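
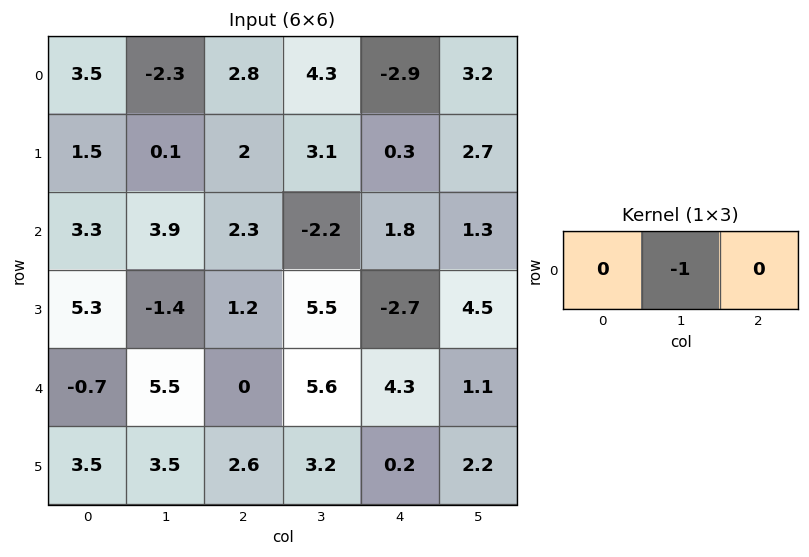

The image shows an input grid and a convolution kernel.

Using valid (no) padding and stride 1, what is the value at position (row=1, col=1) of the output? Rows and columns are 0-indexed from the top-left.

-2

The receptive field on the input at this output position is [0.1 2 3.1]. Elementwise product with the kernel and sum: 2·-1.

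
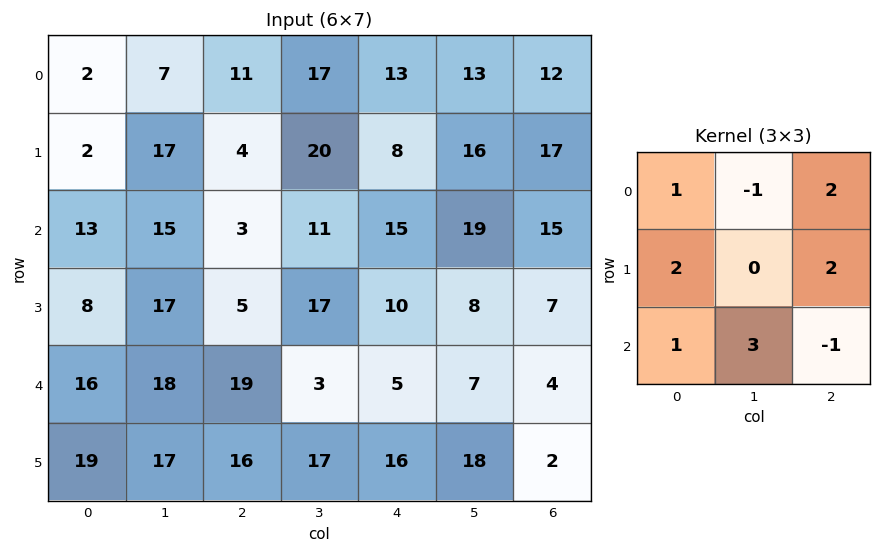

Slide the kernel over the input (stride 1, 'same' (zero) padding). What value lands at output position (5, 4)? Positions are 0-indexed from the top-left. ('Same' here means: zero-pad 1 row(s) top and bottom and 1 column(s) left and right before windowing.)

The receptive field on the zero-padded input at this output position is [3 5 7 / 17 16 18 / 0 0 0]. Elementwise product with the kernel and sum: 3·1 + 5·-1 + 7·2 + 17·2 + 18·2 + 0·1 + 0·3 + 0·-1.

82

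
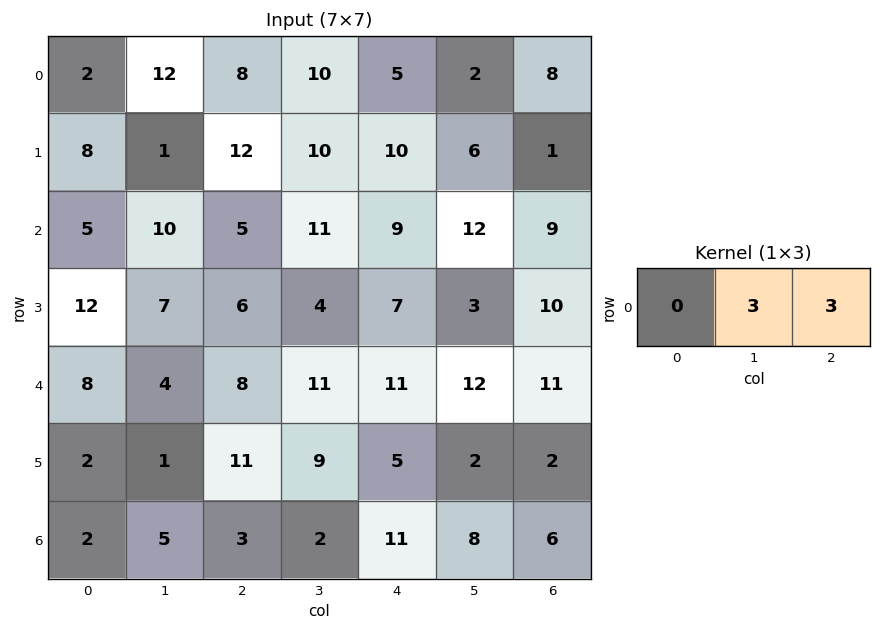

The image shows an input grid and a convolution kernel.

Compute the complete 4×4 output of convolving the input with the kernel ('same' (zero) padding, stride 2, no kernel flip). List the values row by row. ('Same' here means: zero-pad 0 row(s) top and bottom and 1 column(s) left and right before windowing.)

42 54 21 24
45 48 63 27
36 57 69 33
21 15 57 18

Output[0,0]: The receptive field on the zero-padded input at this output position is [0 2 12]. Elementwise product with the kernel and sum: 2·3 + 12·3.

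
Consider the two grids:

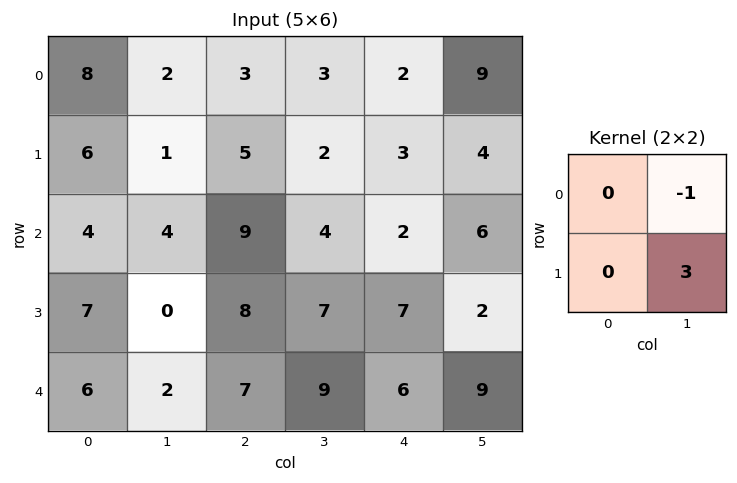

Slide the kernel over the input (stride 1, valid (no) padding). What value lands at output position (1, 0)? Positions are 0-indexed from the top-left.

11

The receptive field on the input at this output position is [6 1 / 4 4]. Elementwise product with the kernel and sum: 1·-1 + 4·3.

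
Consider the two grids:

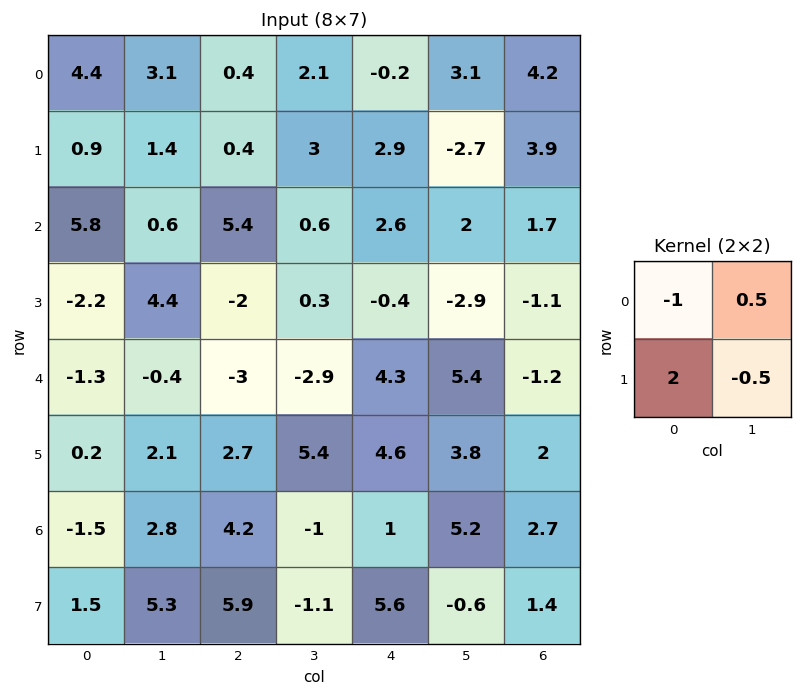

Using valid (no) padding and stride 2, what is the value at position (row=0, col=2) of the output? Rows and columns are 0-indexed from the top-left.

8.9

The receptive field on the input at this output position is [-0.2 3.1 / 2.9 -2.7]. Elementwise product with the kernel and sum: -0.2·-1 + 3.1·0.5 + 2.9·2 + -2.7·-0.5.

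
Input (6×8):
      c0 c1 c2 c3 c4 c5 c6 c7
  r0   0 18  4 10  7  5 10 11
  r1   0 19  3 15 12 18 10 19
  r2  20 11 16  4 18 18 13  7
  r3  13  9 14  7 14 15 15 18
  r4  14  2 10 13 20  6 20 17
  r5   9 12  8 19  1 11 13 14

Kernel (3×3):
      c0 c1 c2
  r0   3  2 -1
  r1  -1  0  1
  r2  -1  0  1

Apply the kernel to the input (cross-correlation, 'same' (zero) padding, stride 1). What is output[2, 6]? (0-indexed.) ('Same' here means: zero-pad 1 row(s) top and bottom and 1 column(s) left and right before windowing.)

The receptive field on the zero-padded input at this output position is [18 10 19 / 18 13 7 / 15 15 18]. Elementwise product with the kernel and sum: 18·3 + 10·2 + 19·-1 + 18·-1 + 7·1 + 15·-1 + 18·1.

47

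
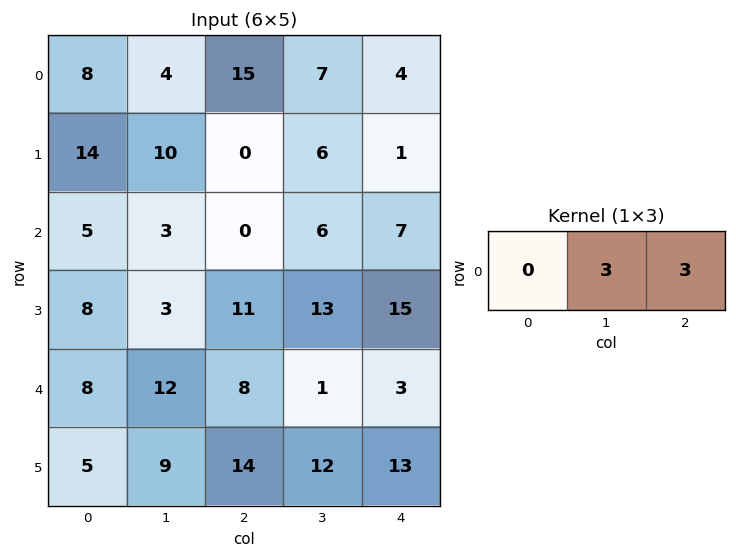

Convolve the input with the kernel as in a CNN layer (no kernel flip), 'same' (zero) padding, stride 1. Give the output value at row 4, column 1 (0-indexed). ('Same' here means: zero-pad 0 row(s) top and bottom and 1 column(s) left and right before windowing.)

The receptive field on the zero-padded input at this output position is [8 12 8]. Elementwise product with the kernel and sum: 12·3 + 8·3.

60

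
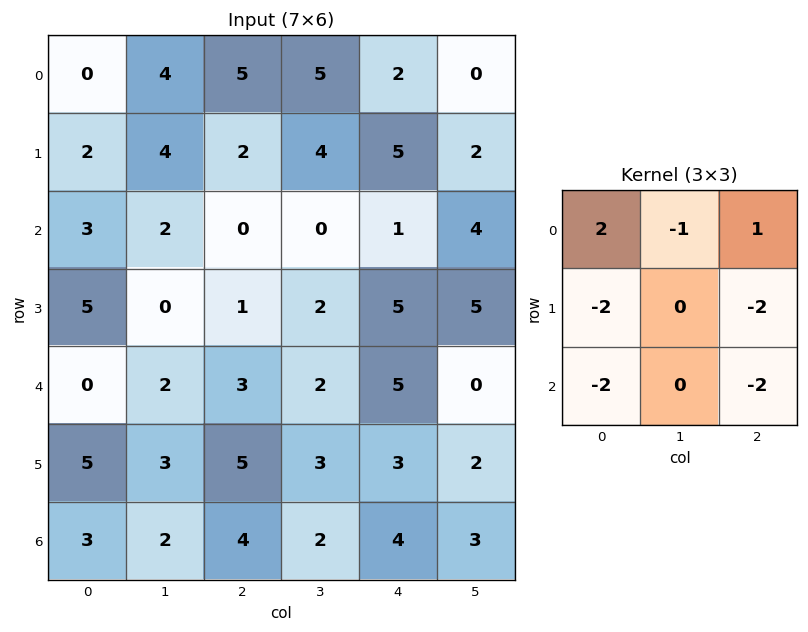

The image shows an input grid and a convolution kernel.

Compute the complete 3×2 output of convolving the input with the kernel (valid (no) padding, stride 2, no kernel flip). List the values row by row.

Output[0,0]: The receptive field on the input at this output position is [0 4 5 / 2 4 2 / 3 2 0]. Elementwise product with the kernel and sum: 0·2 + 4·-1 + 5·1 + 2·-2 + 2·-2 + 3·-2 + 0·-2.
Output[0,1]: The receptive field on the input at this output position is [5 5 2 / 2 4 5 / 0 0 1]. Elementwise product with the kernel and sum: 5·2 + 5·-1 + 2·1 + 2·-2 + 5·-2 + 0·-2 + 1·-2.

-13 -9
-14 -27
-33 -23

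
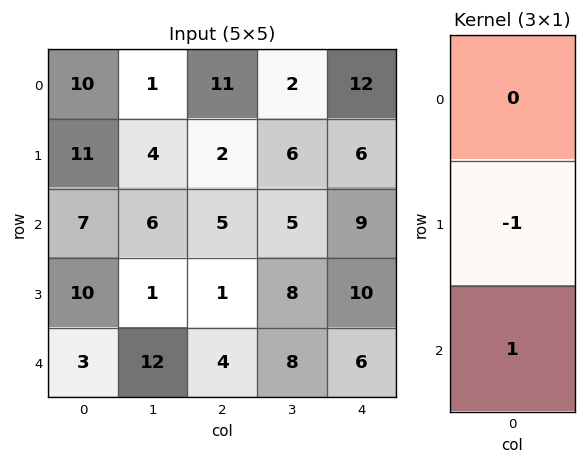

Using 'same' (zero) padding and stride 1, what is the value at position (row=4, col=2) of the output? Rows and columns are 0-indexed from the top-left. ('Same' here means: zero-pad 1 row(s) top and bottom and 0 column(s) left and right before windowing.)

The receptive field on the zero-padded input at this output position is [1 / 4 / 0]. Elementwise product with the kernel and sum: 4·-1 + 0·1.

-4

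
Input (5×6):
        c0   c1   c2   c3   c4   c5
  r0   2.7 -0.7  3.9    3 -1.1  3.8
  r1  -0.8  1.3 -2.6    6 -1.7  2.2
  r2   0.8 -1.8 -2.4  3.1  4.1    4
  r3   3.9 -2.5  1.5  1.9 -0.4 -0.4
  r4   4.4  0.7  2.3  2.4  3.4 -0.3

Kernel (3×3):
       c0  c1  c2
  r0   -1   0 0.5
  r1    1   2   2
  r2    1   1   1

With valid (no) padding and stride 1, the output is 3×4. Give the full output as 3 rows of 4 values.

-7.55 9.2 6.35 17.1
-5.2 2.2 16.75 15.5
7.3 13.05 17.05 4.7

Output[0,0]: The receptive field on the input at this output position is [2.7 -0.7 3.9 / -0.8 1.3 -2.6 / 0.8 -1.8 -2.4]. Elementwise product with the kernel and sum: 2.7·-1 + 3.9·0.5 + -0.8·1 + 1.3·2 + -2.6·2 + 0.8·1 + -1.8·1 + -2.4·1.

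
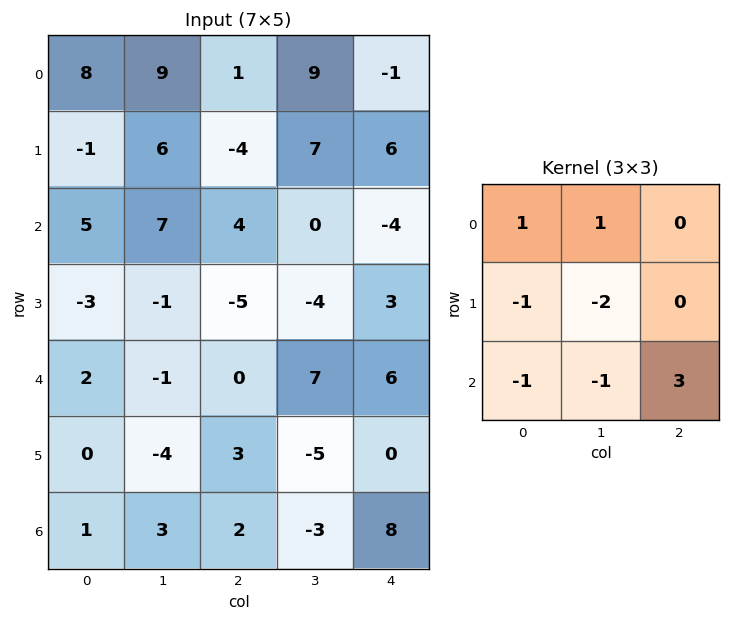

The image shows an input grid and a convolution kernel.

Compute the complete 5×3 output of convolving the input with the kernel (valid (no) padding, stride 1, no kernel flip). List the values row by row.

6 1 -16
-25 -19 17
16 44 28
9 -19 -21
11 -17 39

Output[0,0]: The receptive field on the input at this output position is [8 9 1 / -1 6 -4 / 5 7 4]. Elementwise product with the kernel and sum: 8·1 + 9·1 + -1·-1 + 6·-2 + 5·-1 + 7·-1 + 4·3.
Output[0,1]: The receptive field on the input at this output position is [9 1 9 / 6 -4 7 / 7 4 0]. Elementwise product with the kernel and sum: 9·1 + 1·1 + 6·-1 + -4·-2 + 7·-1 + 4·-1 + 0·3.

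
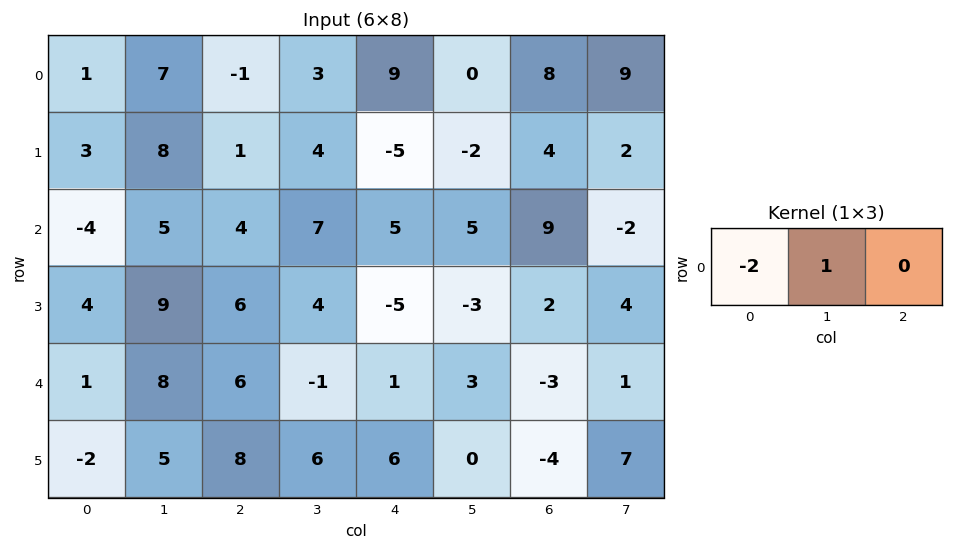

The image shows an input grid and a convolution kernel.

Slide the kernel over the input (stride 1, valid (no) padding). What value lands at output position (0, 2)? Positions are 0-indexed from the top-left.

The receptive field on the input at this output position is [-1 3 9]. Elementwise product with the kernel and sum: -1·-2 + 3·1.

5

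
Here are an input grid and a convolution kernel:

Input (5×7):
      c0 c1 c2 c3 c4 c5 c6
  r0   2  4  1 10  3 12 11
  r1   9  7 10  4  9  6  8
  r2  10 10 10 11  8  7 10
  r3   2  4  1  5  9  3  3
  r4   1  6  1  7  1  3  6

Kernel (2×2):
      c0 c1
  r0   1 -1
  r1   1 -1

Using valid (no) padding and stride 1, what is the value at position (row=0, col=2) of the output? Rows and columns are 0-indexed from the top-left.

-3

The receptive field on the input at this output position is [1 10 / 10 4]. Elementwise product with the kernel and sum: 1·1 + 10·-1 + 10·1 + 4·-1.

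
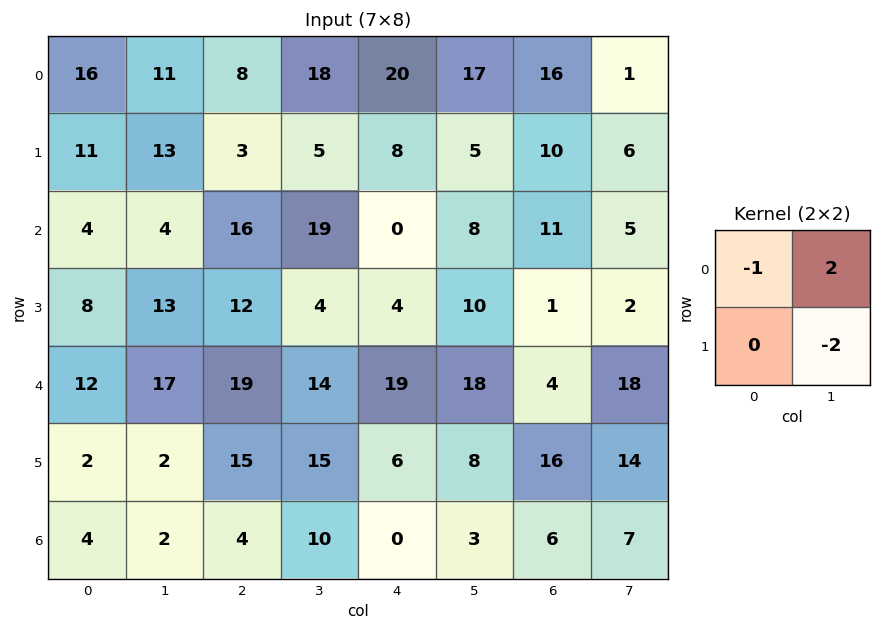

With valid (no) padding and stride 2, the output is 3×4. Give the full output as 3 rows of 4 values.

-20 18 4 -26
-22 14 -4 -5
18 -21 1 4

Output[0,0]: The receptive field on the input at this output position is [16 11 / 11 13]. Elementwise product with the kernel and sum: 16·-1 + 11·2 + 13·-2.
Output[0,1]: The receptive field on the input at this output position is [8 18 / 3 5]. Elementwise product with the kernel and sum: 8·-1 + 18·2 + 5·-2.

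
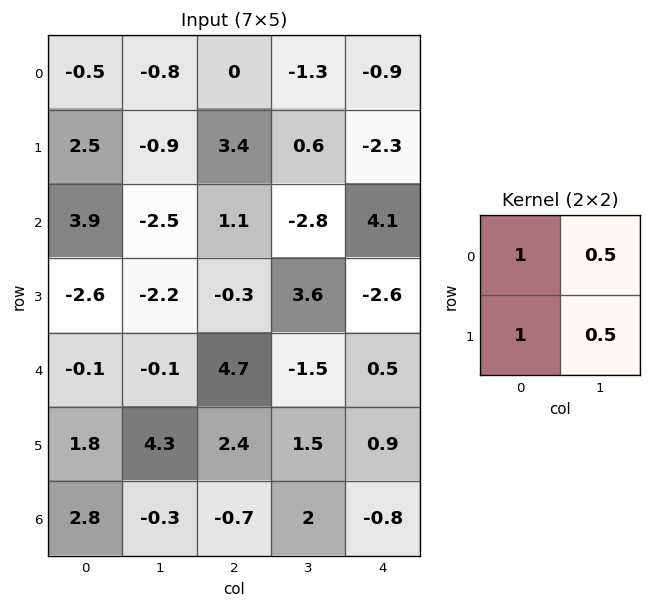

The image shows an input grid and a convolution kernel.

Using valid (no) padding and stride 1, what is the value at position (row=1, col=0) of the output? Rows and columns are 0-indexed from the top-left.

4.7

The receptive field on the input at this output position is [2.5 -0.9 / 3.9 -2.5]. Elementwise product with the kernel and sum: 2.5·1 + -0.9·0.5 + 3.9·1 + -2.5·0.5.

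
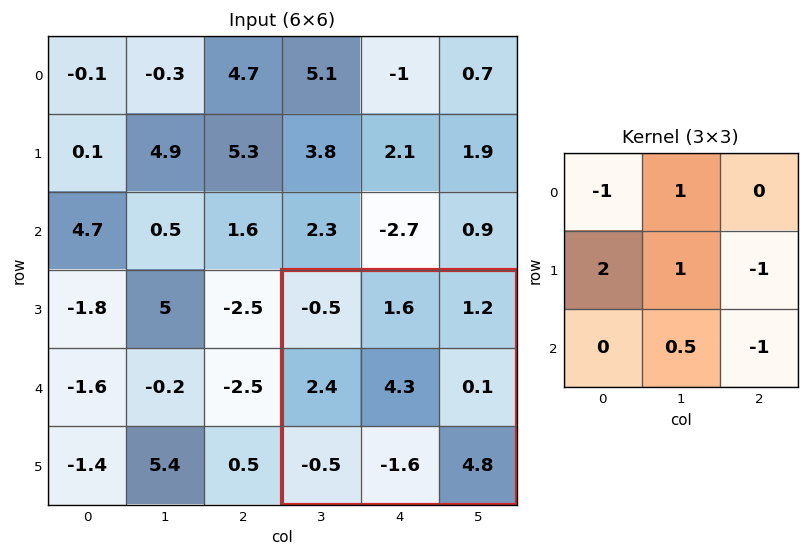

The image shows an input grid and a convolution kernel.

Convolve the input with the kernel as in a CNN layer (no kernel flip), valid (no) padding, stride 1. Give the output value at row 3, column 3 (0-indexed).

5.5

The receptive field on the input at this output position is [-0.5 1.6 1.2 / 2.4 4.3 0.1 / -0.5 -1.6 4.8]. Elementwise product with the kernel and sum: -0.5·-1 + 1.6·1 + 2.4·2 + 4.3·1 + 0.1·-1 + -1.6·0.5 + 4.8·-1.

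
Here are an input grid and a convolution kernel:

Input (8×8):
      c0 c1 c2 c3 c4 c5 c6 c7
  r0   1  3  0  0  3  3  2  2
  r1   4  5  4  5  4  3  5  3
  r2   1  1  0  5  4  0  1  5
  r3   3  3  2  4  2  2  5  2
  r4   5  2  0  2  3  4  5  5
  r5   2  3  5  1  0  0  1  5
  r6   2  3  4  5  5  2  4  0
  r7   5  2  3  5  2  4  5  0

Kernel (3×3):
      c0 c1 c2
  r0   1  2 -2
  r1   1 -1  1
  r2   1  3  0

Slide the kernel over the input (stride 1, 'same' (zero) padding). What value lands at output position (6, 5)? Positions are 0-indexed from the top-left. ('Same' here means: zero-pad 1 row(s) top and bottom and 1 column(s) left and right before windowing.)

19

The receptive field on the zero-padded input at this output position is [0 0 1 / 5 2 4 / 2 4 5]. Elementwise product with the kernel and sum: 0·1 + 0·2 + 1·-2 + 5·1 + 2·-1 + 4·1 + 2·1 + 4·3.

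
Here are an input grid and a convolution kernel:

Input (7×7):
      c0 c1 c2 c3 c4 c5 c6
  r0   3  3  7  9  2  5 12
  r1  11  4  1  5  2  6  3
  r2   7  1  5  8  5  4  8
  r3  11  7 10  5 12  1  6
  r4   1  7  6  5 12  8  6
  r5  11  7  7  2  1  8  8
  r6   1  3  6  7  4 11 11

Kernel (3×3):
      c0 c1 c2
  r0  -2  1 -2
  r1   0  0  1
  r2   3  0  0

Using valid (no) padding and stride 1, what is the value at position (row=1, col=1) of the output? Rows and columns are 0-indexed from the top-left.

12

The receptive field on the input at this output position is [4 1 5 / 1 5 8 / 7 10 5]. Elementwise product with the kernel and sum: 4·-2 + 1·1 + 5·-2 + 8·1 + 7·3.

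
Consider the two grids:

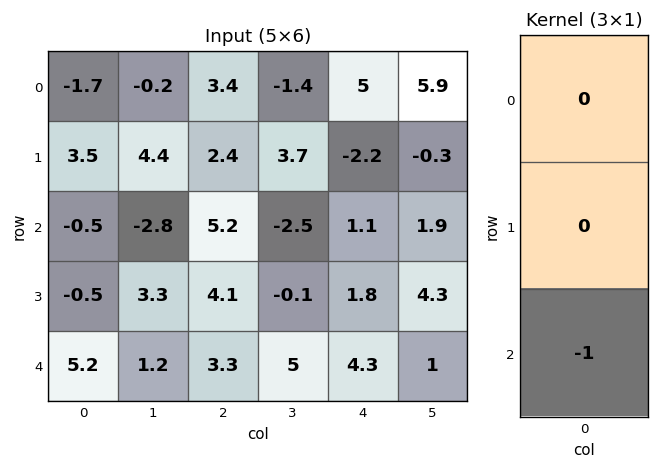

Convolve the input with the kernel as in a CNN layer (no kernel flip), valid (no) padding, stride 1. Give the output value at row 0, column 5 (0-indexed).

The receptive field on the input at this output position is [5.9 / -0.3 / 1.9]. Elementwise product with the kernel and sum: 1.9·-1.

-1.9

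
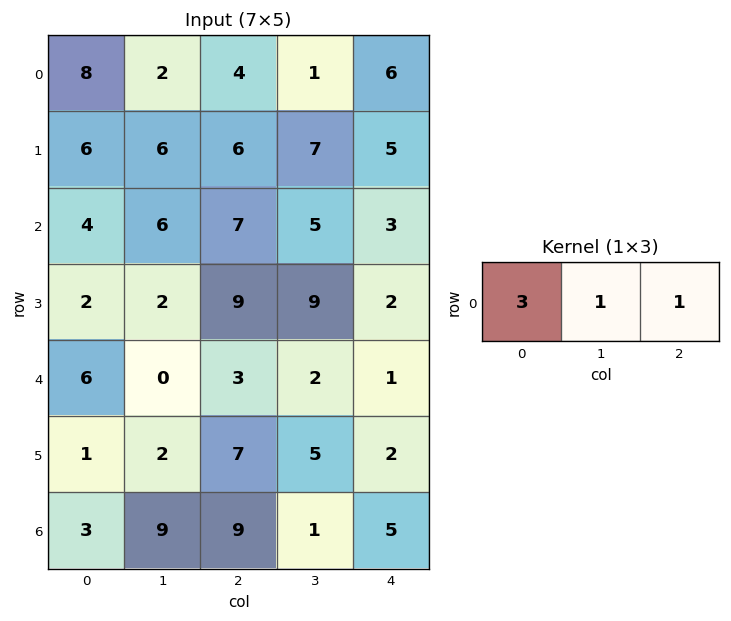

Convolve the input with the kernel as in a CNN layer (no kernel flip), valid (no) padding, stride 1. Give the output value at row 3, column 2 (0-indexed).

38

The receptive field on the input at this output position is [9 9 2]. Elementwise product with the kernel and sum: 9·3 + 9·1 + 2·1.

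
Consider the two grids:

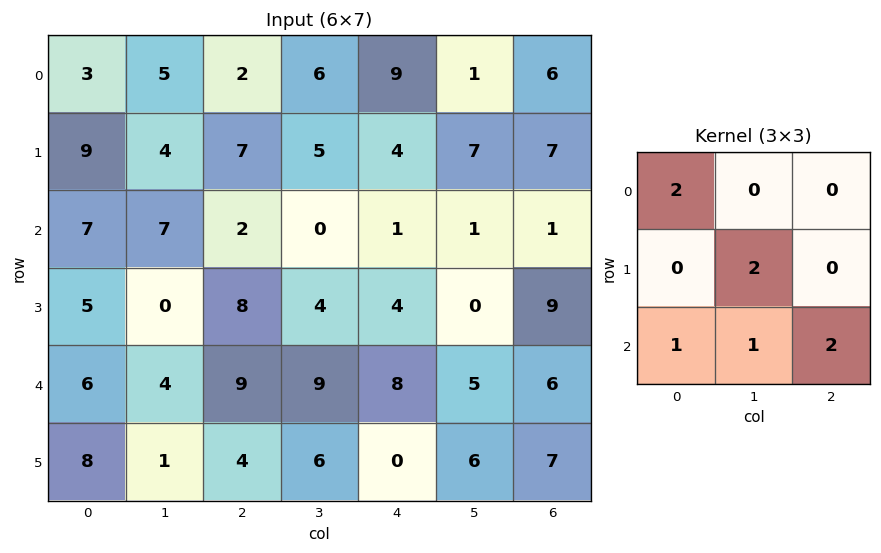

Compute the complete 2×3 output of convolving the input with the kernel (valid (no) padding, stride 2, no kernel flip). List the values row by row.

Output[0,0]: The receptive field on the input at this output position is [3 5 2 / 9 4 7 / 7 7 2]. Elementwise product with the kernel and sum: 3·2 + 4·2 + 7·1 + 7·1 + 2·2.
Output[0,1]: The receptive field on the input at this output position is [2 6 9 / 7 5 4 / 2 0 1]. Elementwise product with the kernel and sum: 2·2 + 5·2 + 2·1 + 0·1 + 1·2.

32 18 36
42 46 27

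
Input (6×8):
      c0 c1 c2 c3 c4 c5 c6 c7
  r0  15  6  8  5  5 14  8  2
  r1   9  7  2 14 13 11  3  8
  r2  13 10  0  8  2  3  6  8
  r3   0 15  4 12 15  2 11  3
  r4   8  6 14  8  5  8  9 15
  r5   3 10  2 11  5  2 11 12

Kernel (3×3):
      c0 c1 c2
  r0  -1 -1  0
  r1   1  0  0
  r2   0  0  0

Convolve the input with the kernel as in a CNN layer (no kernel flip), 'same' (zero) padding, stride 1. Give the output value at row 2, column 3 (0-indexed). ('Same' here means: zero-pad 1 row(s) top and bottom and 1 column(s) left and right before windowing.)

The receptive field on the zero-padded input at this output position is [2 14 13 / 0 8 2 / 4 12 15]. Elementwise product with the kernel and sum: 2·-1 + 14·-1 + 0·1.

-16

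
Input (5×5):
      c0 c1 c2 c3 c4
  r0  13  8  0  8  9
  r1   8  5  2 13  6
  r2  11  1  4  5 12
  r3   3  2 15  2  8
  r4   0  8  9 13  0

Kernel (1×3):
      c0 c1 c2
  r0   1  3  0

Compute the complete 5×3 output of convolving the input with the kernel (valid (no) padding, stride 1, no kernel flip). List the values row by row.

37 8 24
23 11 41
14 13 19
9 47 21
24 35 48

Output[0,0]: The receptive field on the input at this output position is [13 8 0]. Elementwise product with the kernel and sum: 13·1 + 8·3.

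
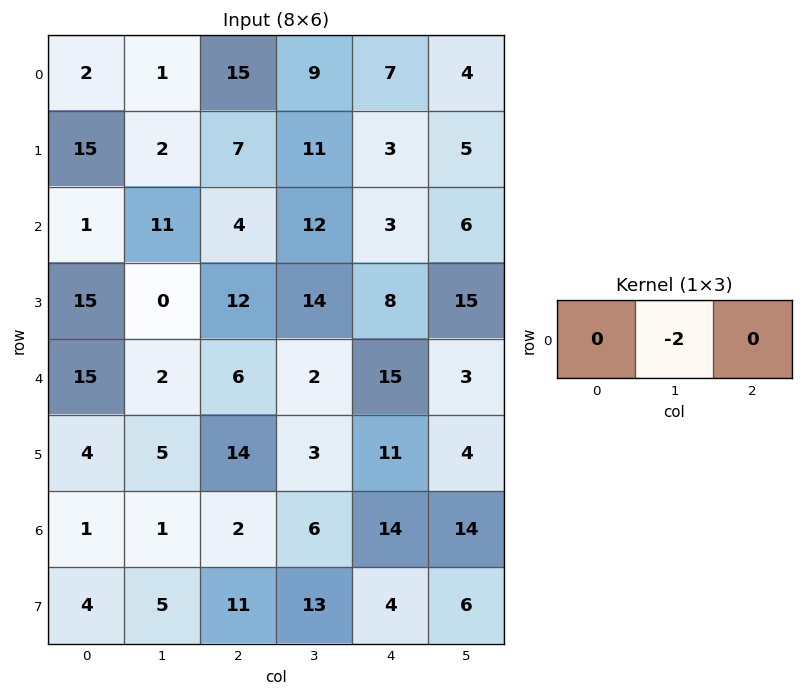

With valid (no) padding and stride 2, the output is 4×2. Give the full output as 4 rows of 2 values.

-2 -18
-22 -24
-4 -4
-2 -12

Output[0,0]: The receptive field on the input at this output position is [2 1 15]. Elementwise product with the kernel and sum: 1·-2.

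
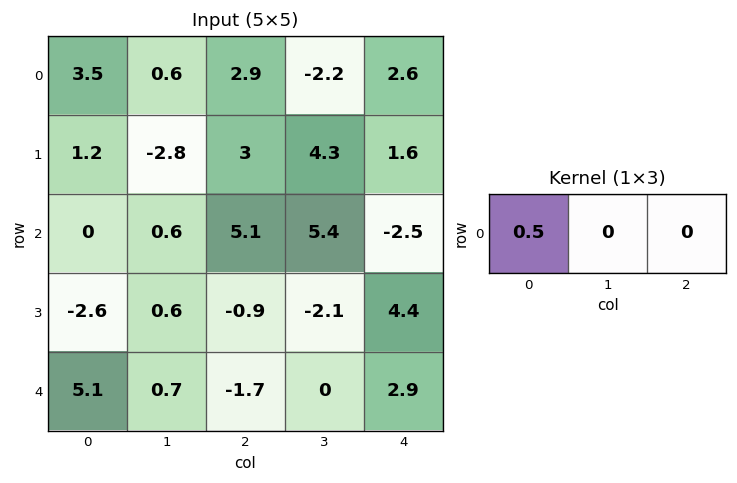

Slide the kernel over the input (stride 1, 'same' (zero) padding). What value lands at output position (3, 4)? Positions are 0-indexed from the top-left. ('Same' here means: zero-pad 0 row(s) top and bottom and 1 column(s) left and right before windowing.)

-1.05

The receptive field on the zero-padded input at this output position is [-2.1 4.4 0]. Elementwise product with the kernel and sum: -2.1·0.5.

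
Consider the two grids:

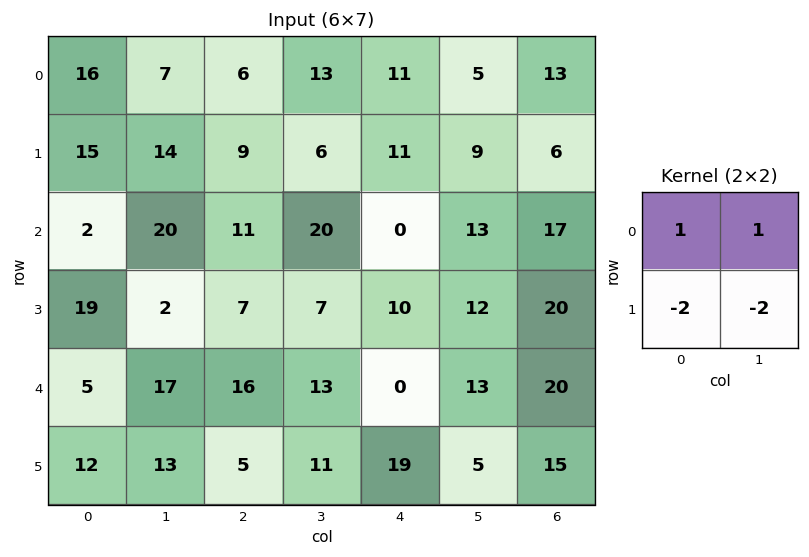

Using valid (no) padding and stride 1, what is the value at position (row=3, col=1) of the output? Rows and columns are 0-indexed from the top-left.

-57

The receptive field on the input at this output position is [2 7 / 17 16]. Elementwise product with the kernel and sum: 2·1 + 7·1 + 17·-2 + 16·-2.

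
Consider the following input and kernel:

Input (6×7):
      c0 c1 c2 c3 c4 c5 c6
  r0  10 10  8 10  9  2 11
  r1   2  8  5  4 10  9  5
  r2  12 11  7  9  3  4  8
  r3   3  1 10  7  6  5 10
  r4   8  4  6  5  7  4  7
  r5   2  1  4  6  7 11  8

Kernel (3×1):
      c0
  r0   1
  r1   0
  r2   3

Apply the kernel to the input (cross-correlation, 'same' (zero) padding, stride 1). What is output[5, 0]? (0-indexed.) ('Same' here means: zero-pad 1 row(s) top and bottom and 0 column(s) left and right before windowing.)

8

The receptive field on the zero-padded input at this output position is [8 / 2 / 0]. Elementwise product with the kernel and sum: 8·1 + 0·3.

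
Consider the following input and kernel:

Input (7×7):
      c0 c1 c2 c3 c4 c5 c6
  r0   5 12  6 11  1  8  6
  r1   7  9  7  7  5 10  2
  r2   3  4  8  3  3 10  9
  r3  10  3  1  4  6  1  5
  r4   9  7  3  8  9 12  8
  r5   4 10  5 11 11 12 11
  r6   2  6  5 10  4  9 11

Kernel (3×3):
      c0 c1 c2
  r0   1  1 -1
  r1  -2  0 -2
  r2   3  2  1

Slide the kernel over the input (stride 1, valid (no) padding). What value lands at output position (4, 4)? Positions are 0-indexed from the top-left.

10

The receptive field on the input at this output position is [9 12 8 / 11 12 11 / 4 9 11]. Elementwise product with the kernel and sum: 9·1 + 12·1 + 8·-1 + 11·-2 + 11·-2 + 4·3 + 9·2 + 11·1.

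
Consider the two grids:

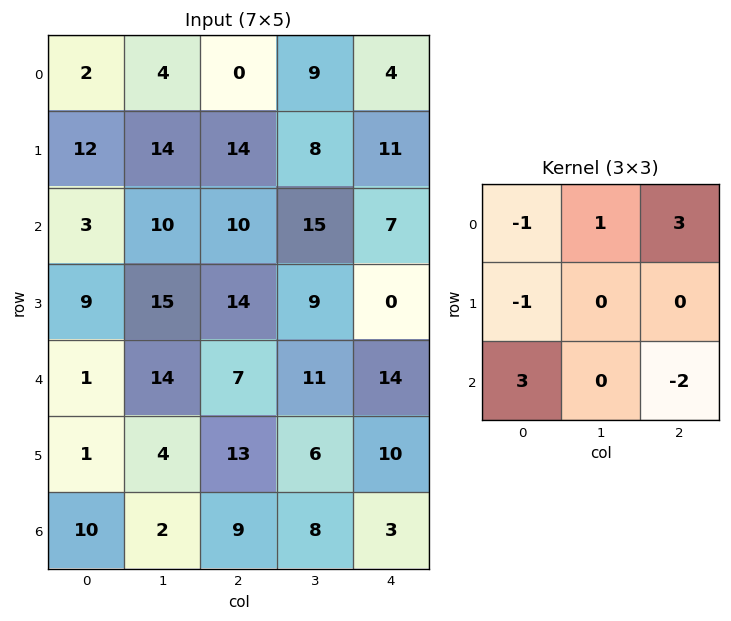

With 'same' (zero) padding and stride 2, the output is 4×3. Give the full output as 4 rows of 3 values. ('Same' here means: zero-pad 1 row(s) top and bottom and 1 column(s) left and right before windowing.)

-28 22 15
24 41 15
46 12 -2
13 25 -4

Output[0,0]: The receptive field on the zero-padded input at this output position is [0 0 0 / 0 2 4 / 0 12 14]. Elementwise product with the kernel and sum: 0·-1 + 0·1 + 0·3 + 0·-1 + 0·3 + 14·-2.
Output[0,1]: The receptive field on the zero-padded input at this output position is [0 0 0 / 4 0 9 / 14 14 8]. Elementwise product with the kernel and sum: 0·-1 + 0·1 + 0·3 + 4·-1 + 14·3 + 8·-2.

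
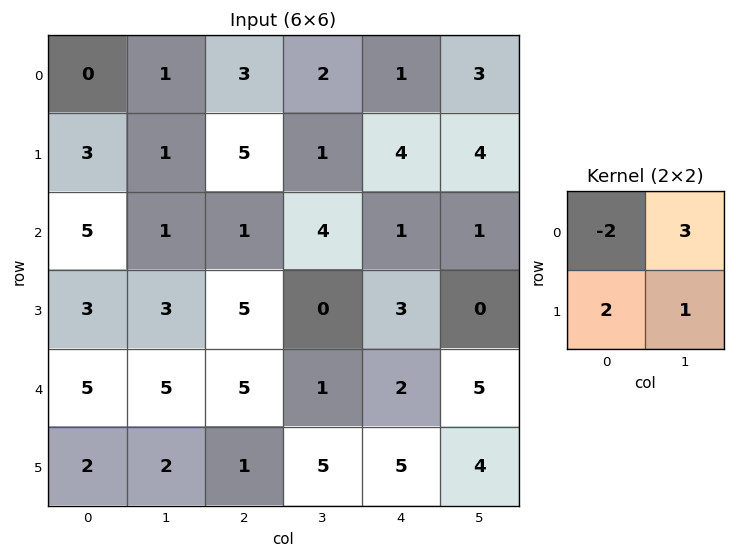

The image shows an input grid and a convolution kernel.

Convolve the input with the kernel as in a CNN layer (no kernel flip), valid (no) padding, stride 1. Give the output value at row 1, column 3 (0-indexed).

The receptive field on the input at this output position is [1 4 / 4 1]. Elementwise product with the kernel and sum: 1·-2 + 4·3 + 4·2 + 1·1.

19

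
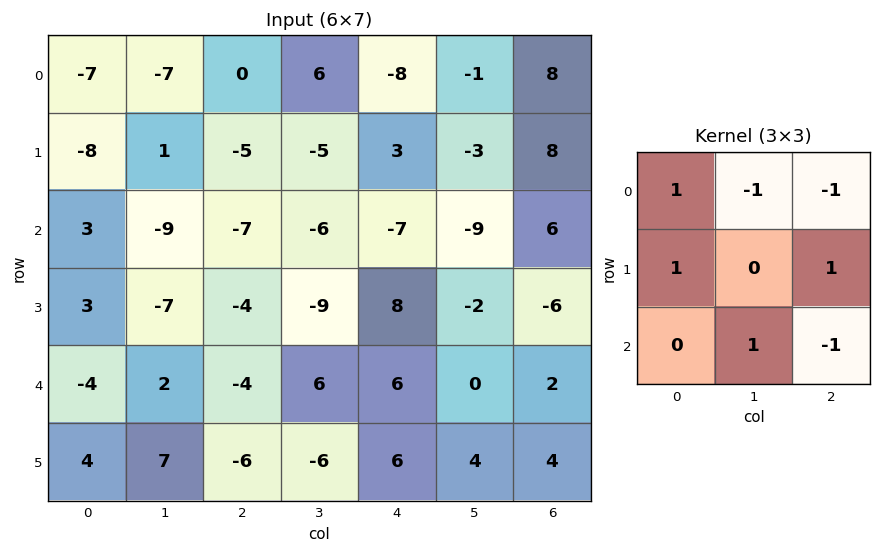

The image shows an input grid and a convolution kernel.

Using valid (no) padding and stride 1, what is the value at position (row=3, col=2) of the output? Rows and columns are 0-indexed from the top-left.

-13

The receptive field on the input at this output position is [-4 -9 8 / -4 6 6 / -6 -6 6]. Elementwise product with the kernel and sum: -4·1 + -9·-1 + 8·-1 + -4·1 + 6·1 + -6·1 + 6·-1.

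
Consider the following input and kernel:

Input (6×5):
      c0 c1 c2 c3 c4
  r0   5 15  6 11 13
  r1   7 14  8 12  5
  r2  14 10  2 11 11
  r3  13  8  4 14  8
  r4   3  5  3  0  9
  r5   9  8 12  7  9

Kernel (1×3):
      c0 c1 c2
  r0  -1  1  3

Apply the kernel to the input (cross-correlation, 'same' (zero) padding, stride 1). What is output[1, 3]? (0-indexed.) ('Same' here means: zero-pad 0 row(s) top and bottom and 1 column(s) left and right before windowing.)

The receptive field on the zero-padded input at this output position is [8 12 5]. Elementwise product with the kernel and sum: 8·-1 + 12·1 + 5·3.

19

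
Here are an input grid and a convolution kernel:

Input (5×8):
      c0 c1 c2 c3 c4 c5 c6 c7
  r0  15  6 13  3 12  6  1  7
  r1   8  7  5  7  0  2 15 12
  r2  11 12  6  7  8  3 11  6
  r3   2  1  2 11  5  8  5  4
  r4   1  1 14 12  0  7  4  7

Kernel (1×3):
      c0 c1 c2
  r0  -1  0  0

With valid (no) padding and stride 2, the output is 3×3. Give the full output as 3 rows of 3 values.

Output[0,0]: The receptive field on the input at this output position is [15 6 13]. Elementwise product with the kernel and sum: 15·-1.
Output[0,1]: The receptive field on the input at this output position is [13 3 12]. Elementwise product with the kernel and sum: 13·-1.

-15 -13 -12
-11 -6 -8
-1 -14 0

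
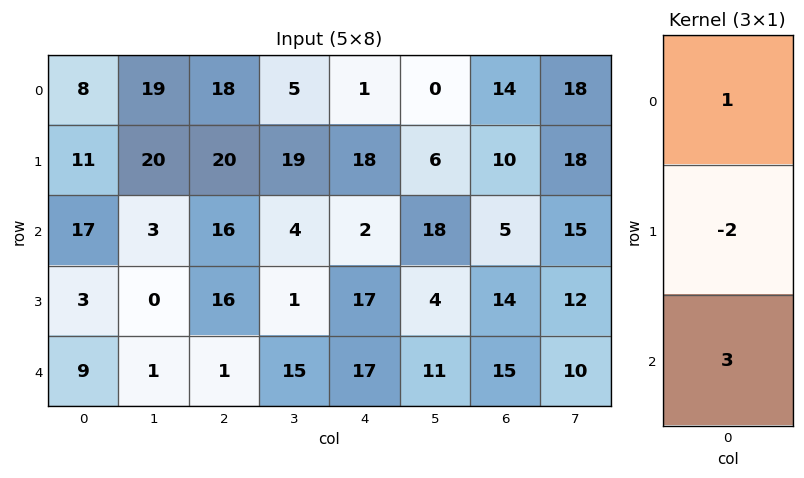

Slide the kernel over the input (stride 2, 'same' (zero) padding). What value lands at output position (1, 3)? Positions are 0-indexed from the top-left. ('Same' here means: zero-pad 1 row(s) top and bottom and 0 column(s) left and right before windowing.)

The receptive field on the zero-padded input at this output position is [10 / 5 / 14]. Elementwise product with the kernel and sum: 10·1 + 5·-2 + 14·3.

42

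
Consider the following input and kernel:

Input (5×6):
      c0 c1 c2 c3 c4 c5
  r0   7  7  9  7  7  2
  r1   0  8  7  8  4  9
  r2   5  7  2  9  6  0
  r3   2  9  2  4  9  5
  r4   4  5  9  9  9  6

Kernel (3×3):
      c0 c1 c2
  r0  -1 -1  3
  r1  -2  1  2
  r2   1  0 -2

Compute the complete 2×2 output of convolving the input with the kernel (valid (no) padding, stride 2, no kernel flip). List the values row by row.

36 -3
-11 16

Output[0,0]: The receptive field on the input at this output position is [7 7 9 / 0 8 7 / 5 7 2]. Elementwise product with the kernel and sum: 7·-1 + 7·-1 + 9·3 + 0·-2 + 8·1 + 7·2 + 5·1 + 2·-2.
Output[0,1]: The receptive field on the input at this output position is [9 7 7 / 7 8 4 / 2 9 6]. Elementwise product with the kernel and sum: 9·-1 + 7·-1 + 7·3 + 7·-2 + 8·1 + 4·2 + 2·1 + 6·-2.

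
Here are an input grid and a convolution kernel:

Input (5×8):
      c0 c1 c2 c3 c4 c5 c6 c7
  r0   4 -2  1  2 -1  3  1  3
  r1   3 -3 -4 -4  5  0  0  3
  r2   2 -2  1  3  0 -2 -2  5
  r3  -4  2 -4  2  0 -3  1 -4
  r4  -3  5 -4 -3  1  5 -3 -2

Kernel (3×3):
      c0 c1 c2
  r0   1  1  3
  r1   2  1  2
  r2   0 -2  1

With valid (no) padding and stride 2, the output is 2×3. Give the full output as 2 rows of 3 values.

5 -8 17
-25 5 -22

Output[0,0]: The receptive field on the input at this output position is [4 -2 1 / 3 -3 -4 / 2 -2 1]. Elementwise product with the kernel and sum: 4·1 + -2·1 + 1·3 + 3·2 + -3·1 + -4·2 + -2·-2 + 1·1.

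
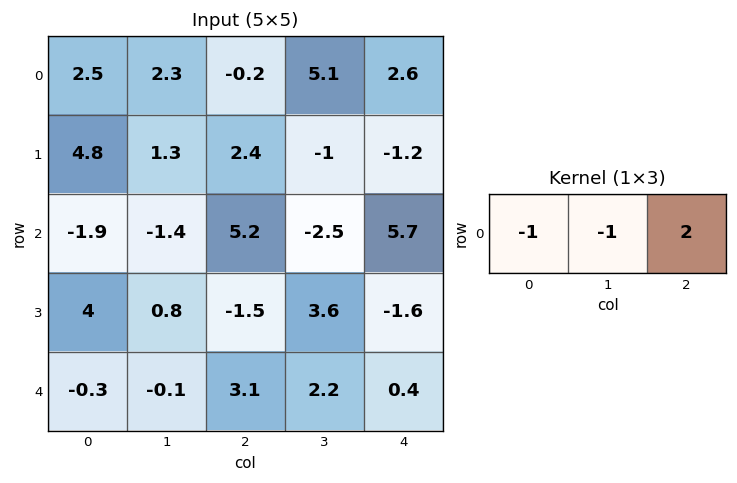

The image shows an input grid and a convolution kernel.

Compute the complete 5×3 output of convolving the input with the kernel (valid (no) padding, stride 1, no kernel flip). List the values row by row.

-5.2 8.1 0.3
-1.3 -5.7 -3.8
13.7 -8.8 8.7
-7.8 7.9 -5.3
6.6 1.4 -4.5

Output[0,0]: The receptive field on the input at this output position is [2.5 2.3 -0.2]. Elementwise product with the kernel and sum: 2.5·-1 + 2.3·-1 + -0.2·2.
Output[0,1]: The receptive field on the input at this output position is [2.3 -0.2 5.1]. Elementwise product with the kernel and sum: 2.3·-1 + -0.2·-1 + 5.1·2.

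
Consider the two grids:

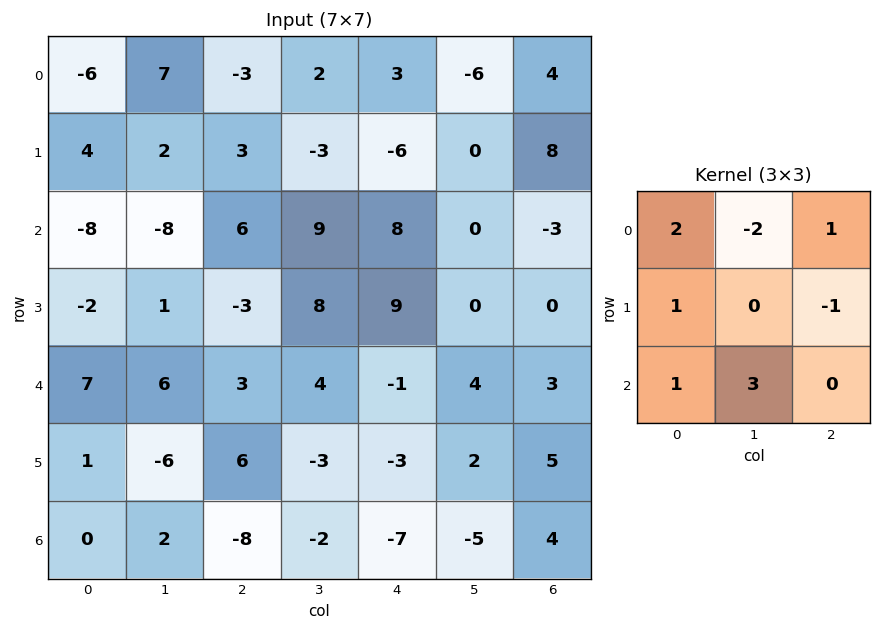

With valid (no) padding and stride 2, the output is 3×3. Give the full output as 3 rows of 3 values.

Output[0,0]: The receptive field on the input at this output position is [-6 7 -3 / 4 2 3 / -8 -8 6]. Elementwise product with the kernel and sum: -6·2 + 7·-2 + -3·1 + 4·1 + 3·-1 + -8·1 + -8·3.

-60 35 16
32 5 33
6 -8 -37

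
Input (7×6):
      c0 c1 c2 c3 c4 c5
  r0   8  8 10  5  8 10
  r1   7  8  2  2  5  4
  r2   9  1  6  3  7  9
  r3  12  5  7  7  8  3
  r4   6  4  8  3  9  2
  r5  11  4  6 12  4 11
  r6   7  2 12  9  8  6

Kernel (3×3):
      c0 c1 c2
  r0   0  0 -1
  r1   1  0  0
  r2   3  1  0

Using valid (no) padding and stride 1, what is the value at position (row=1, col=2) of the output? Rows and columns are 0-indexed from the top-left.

29

The receptive field on the input at this output position is [2 2 5 / 6 3 7 / 7 7 8]. Elementwise product with the kernel and sum: 5·-1 + 6·1 + 7·3 + 7·1.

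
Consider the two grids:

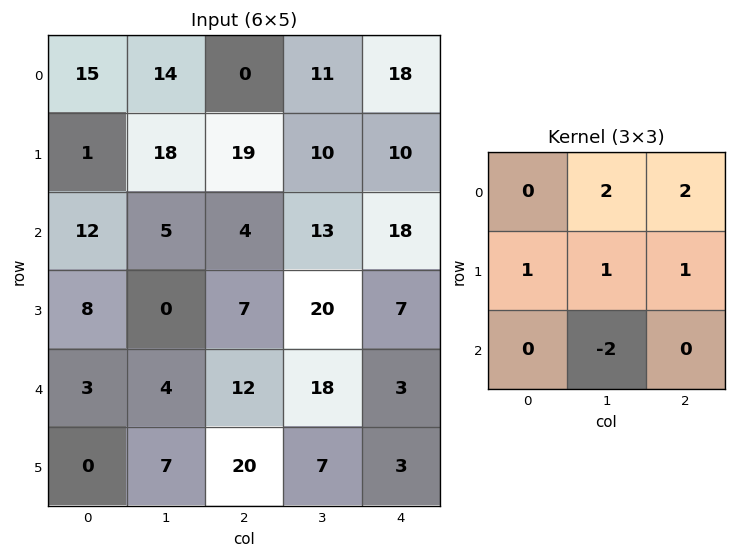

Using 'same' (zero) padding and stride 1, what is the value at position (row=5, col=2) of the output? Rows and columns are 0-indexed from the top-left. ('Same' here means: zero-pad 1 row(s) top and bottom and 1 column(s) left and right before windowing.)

94

The receptive field on the zero-padded input at this output position is [4 12 18 / 7 20 7 / 0 0 0]. Elementwise product with the kernel and sum: 12·2 + 18·2 + 7·1 + 20·1 + 7·1 + 0·-2.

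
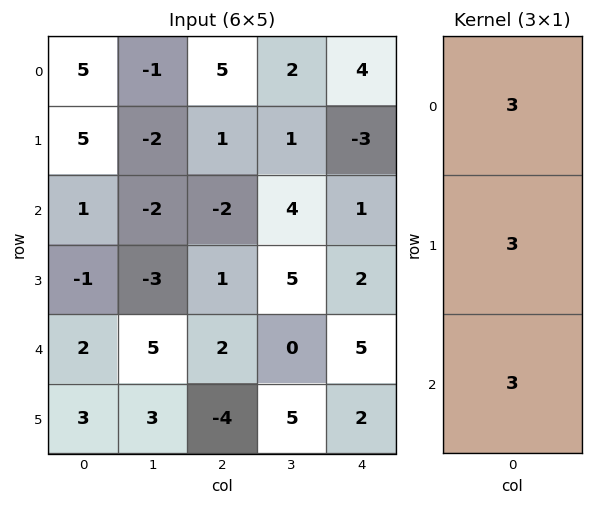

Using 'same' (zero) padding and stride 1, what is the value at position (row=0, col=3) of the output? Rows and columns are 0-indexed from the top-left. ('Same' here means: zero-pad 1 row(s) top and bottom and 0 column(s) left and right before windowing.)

The receptive field on the zero-padded input at this output position is [0 / 2 / 1]. Elementwise product with the kernel and sum: 0·3 + 2·3 + 1·3.

9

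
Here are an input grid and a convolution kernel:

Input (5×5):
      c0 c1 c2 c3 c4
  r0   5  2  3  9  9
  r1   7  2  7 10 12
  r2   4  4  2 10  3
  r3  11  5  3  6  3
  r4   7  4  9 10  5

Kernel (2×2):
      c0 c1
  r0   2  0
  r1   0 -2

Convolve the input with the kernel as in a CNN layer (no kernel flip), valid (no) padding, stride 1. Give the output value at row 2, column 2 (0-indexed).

-8

The receptive field on the input at this output position is [2 10 / 3 6]. Elementwise product with the kernel and sum: 2·2 + 6·-2.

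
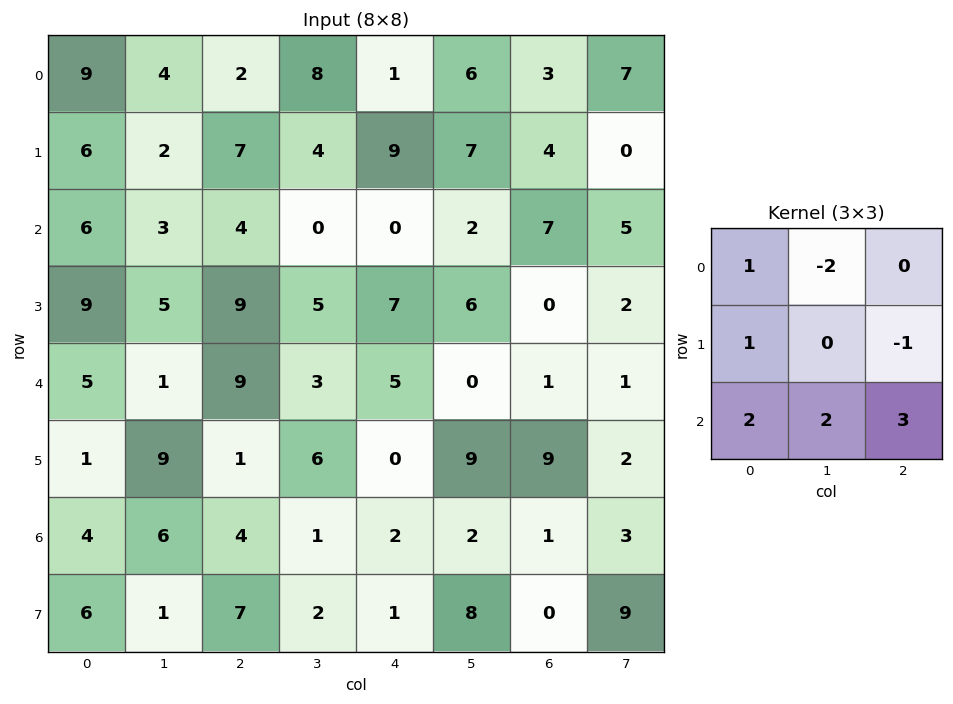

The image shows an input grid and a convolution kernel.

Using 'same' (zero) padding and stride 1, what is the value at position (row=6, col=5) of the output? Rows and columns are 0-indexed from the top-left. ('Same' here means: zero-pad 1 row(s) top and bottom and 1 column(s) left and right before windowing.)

The receptive field on the zero-padded input at this output position is [0 9 9 / 2 2 1 / 1 8 0]. Elementwise product with the kernel and sum: 0·1 + 9·-2 + 2·1 + 1·-1 + 1·2 + 8·2 + 0·3.

1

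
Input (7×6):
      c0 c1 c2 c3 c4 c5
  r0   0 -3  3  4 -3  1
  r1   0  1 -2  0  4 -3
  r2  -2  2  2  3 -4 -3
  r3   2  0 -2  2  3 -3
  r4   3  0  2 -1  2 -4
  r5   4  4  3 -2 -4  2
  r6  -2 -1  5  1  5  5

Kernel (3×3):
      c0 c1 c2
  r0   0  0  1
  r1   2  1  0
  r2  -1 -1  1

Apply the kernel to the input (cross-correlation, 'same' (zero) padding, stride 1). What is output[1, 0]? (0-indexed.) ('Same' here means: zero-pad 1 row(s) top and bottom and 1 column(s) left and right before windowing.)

1

The receptive field on the zero-padded input at this output position is [0 0 -3 / 0 0 1 / 0 -2 2]. Elementwise product with the kernel and sum: -3·1 + 0·2 + 0·1 + 0·-1 + -2·-1 + 2·1.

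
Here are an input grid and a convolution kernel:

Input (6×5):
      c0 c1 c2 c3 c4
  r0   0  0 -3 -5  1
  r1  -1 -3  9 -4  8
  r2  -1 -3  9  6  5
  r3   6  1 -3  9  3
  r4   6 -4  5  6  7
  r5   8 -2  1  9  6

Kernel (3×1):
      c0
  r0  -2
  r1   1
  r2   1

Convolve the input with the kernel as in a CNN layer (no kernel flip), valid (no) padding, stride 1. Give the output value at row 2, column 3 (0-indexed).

3

The receptive field on the input at this output position is [6 / 9 / 6]. Elementwise product with the kernel and sum: 6·-2 + 9·1 + 6·1.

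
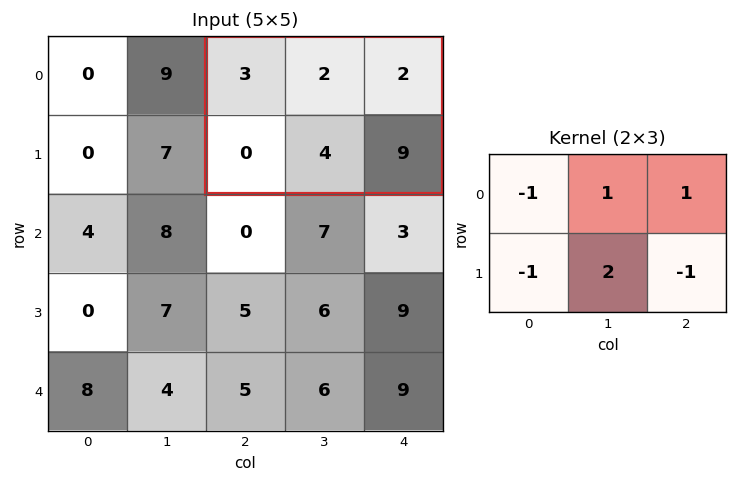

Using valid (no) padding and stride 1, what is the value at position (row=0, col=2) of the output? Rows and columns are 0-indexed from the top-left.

The receptive field on the input at this output position is [3 2 2 / 0 4 9]. Elementwise product with the kernel and sum: 3·-1 + 2·1 + 2·1 + 0·-1 + 4·2 + 9·-1.

0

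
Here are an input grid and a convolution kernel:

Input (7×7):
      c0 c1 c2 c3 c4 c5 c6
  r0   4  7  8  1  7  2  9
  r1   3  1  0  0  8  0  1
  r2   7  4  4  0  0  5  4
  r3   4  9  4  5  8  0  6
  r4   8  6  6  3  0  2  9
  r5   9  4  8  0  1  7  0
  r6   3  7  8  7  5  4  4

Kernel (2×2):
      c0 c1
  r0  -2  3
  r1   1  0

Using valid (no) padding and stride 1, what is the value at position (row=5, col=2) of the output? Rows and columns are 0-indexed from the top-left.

The receptive field on the input at this output position is [8 0 / 8 7]. Elementwise product with the kernel and sum: 8·-2 + 0·3 + 8·1.

-8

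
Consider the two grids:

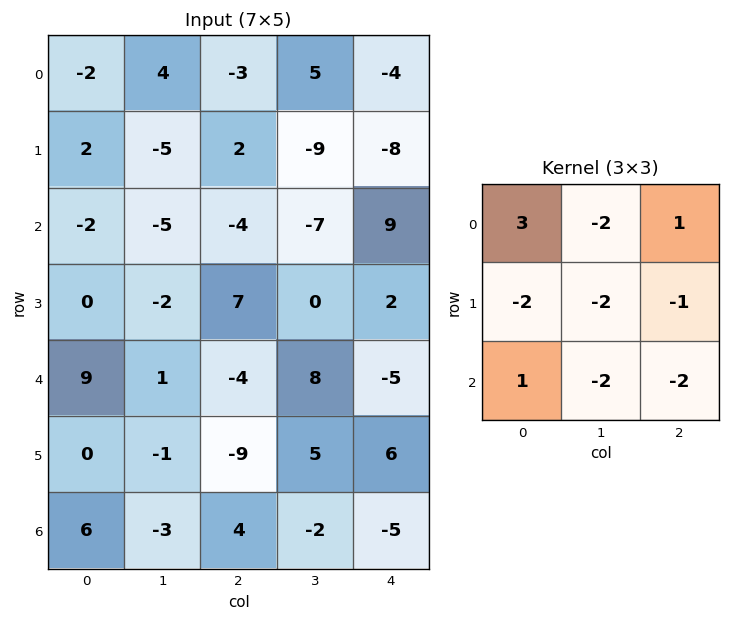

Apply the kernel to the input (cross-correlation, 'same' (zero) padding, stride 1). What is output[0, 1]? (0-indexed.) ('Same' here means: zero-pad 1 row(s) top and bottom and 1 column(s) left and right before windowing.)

7

The receptive field on the zero-padded input at this output position is [0 0 0 / -2 4 -3 / 2 -5 2]. Elementwise product with the kernel and sum: 0·3 + 0·-2 + 0·1 + -2·-2 + 4·-2 + -3·-1 + 2·1 + -5·-2 + 2·-2.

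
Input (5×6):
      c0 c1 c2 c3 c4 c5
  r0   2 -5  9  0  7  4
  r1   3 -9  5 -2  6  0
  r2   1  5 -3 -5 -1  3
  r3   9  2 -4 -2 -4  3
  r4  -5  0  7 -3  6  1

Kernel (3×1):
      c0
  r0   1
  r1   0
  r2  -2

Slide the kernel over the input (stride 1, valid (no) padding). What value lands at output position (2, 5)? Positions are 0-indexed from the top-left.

The receptive field on the input at this output position is [3 / 3 / 1]. Elementwise product with the kernel and sum: 3·1 + 1·-2.

1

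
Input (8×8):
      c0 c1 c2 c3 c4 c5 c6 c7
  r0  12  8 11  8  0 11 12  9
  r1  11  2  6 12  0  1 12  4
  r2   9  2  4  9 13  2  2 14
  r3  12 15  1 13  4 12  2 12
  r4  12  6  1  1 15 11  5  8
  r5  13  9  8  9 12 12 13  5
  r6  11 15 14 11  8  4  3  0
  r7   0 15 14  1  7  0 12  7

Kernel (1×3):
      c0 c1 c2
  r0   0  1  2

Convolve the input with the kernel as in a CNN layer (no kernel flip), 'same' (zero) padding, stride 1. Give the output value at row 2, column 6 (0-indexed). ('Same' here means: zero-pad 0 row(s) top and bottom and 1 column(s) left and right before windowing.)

The receptive field on the zero-padded input at this output position is [2 2 14]. Elementwise product with the kernel and sum: 2·1 + 14·2.

30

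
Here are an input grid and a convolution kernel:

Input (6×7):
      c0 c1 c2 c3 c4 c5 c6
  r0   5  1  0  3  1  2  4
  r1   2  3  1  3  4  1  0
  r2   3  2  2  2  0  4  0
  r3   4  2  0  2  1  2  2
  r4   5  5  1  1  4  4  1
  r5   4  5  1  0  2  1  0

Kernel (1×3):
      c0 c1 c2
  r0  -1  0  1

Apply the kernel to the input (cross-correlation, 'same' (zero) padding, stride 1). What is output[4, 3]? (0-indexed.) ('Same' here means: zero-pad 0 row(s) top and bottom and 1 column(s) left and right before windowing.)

3

The receptive field on the zero-padded input at this output position is [1 1 4]. Elementwise product with the kernel and sum: 1·-1 + 4·1.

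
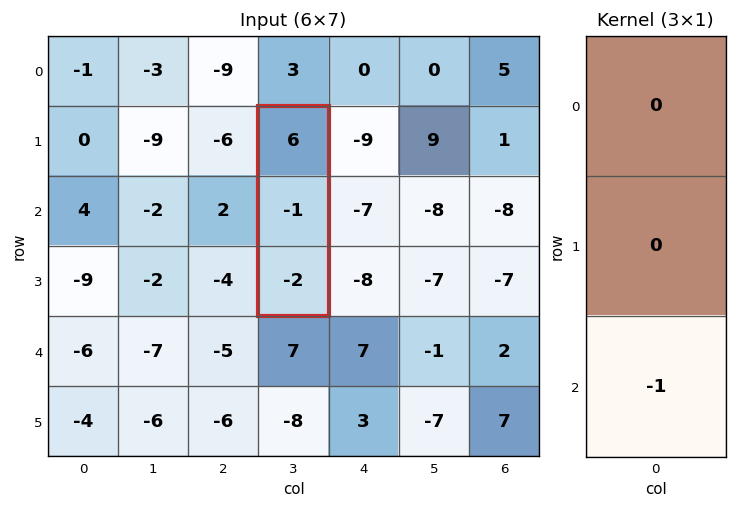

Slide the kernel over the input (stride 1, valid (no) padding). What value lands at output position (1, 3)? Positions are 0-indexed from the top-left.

The receptive field on the input at this output position is [6 / -1 / -2]. Elementwise product with the kernel and sum: -2·-1.

2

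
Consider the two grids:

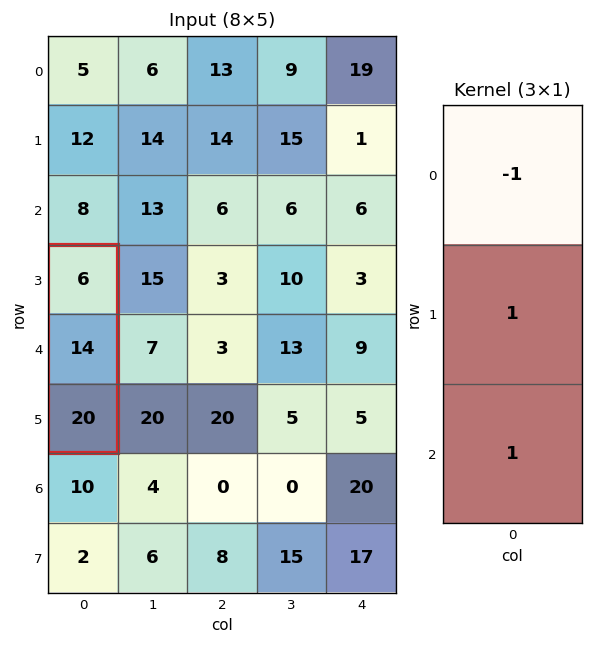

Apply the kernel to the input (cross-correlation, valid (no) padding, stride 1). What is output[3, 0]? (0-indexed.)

The receptive field on the input at this output position is [6 / 14 / 20]. Elementwise product with the kernel and sum: 6·-1 + 14·1 + 20·1.

28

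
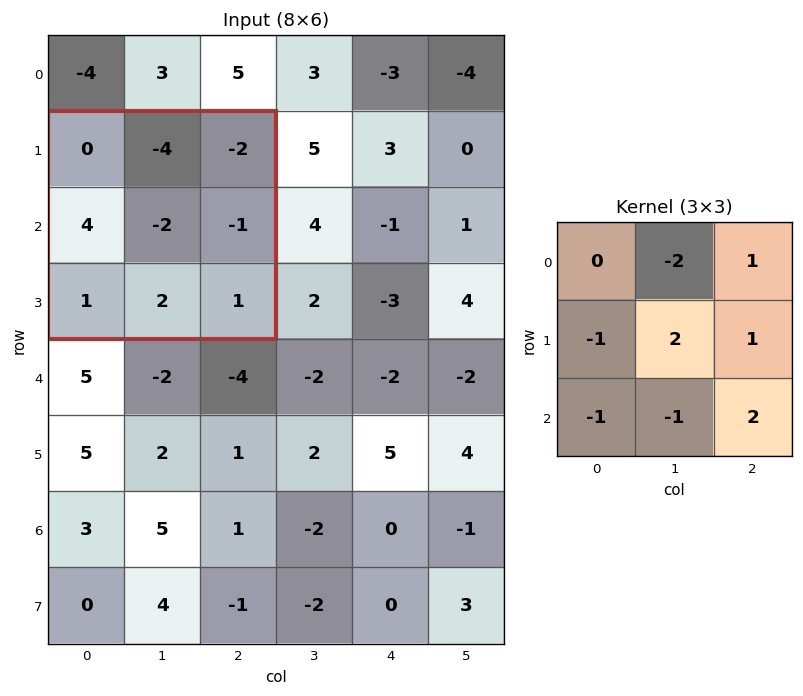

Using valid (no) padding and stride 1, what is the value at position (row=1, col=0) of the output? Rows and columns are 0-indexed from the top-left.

-4

The receptive field on the input at this output position is [0 -4 -2 / 4 -2 -1 / 1 2 1]. Elementwise product with the kernel and sum: -4·-2 + -2·1 + 4·-1 + -2·2 + -1·1 + 1·-1 + 2·-1 + 1·2.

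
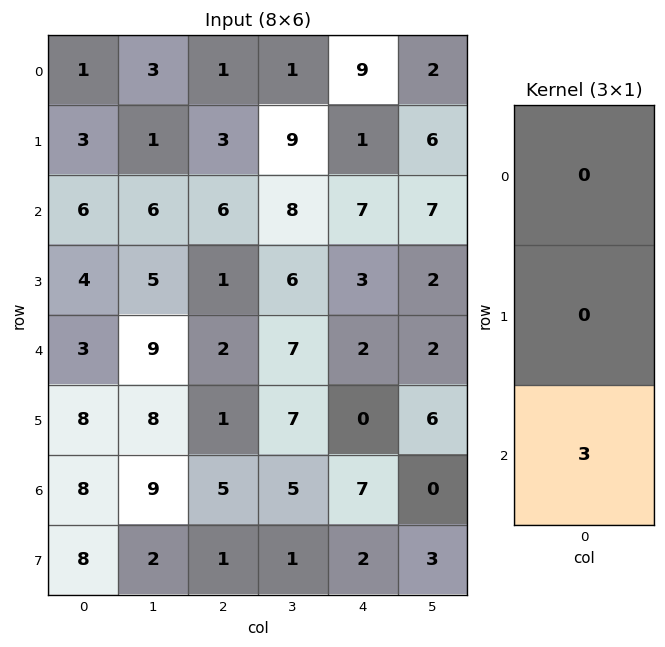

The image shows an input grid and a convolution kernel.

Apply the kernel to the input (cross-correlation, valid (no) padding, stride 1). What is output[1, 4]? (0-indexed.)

9

The receptive field on the input at this output position is [1 / 7 / 3]. Elementwise product with the kernel and sum: 3·3.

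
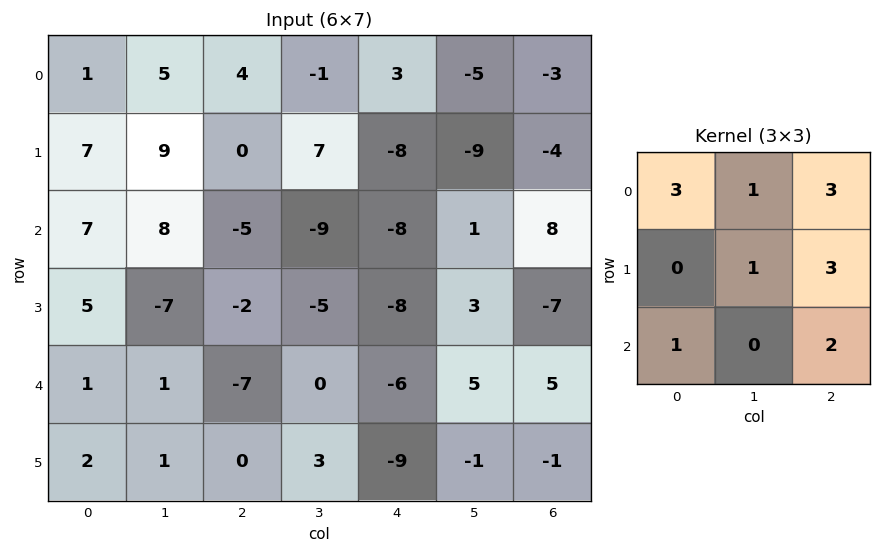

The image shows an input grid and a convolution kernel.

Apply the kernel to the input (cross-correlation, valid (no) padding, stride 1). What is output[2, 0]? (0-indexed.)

The receptive field on the input at this output position is [7 8 -5 / 5 -7 -2 / 1 1 -7]. Elementwise product with the kernel and sum: 7·3 + 8·1 + -5·3 + -7·1 + -2·3 + 1·1 + -7·2.

-12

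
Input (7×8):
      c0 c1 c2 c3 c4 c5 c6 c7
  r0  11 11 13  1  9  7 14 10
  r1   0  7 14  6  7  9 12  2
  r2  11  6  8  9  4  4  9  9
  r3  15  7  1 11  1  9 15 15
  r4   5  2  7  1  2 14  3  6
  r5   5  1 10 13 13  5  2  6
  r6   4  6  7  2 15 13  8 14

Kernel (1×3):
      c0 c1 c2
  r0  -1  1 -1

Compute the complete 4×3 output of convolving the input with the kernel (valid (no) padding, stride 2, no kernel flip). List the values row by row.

-13 -21 -16
-13 -3 -9
-10 -8 9
-5 -20 -10

Output[0,0]: The receptive field on the input at this output position is [11 11 13]. Elementwise product with the kernel and sum: 11·-1 + 11·1 + 13·-1.
Output[0,1]: The receptive field on the input at this output position is [13 1 9]. Elementwise product with the kernel and sum: 13·-1 + 1·1 + 9·-1.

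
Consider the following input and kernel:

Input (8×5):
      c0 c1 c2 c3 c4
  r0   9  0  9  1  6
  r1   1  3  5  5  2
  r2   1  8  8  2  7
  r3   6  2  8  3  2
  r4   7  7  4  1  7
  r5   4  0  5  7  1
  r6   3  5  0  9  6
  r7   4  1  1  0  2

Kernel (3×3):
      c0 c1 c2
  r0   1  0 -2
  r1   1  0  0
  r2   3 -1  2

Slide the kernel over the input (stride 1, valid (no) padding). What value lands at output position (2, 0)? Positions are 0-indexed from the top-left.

13

The receptive field on the input at this output position is [1 8 8 / 6 2 8 / 7 7 4]. Elementwise product with the kernel and sum: 1·1 + 8·-2 + 6·1 + 7·3 + 7·-1 + 4·2.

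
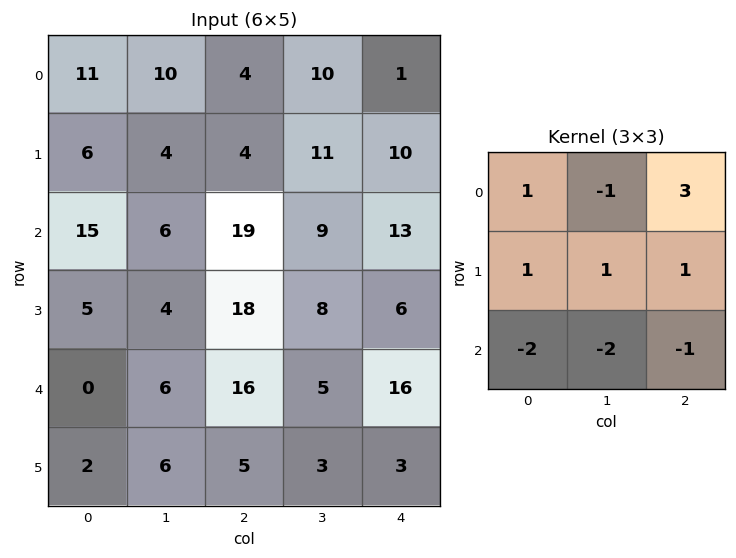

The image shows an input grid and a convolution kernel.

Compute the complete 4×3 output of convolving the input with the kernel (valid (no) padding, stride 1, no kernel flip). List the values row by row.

-34 -4 -47
18 15 6
65 -5 23
56 12 46

Output[0,0]: The receptive field on the input at this output position is [11 10 4 / 6 4 4 / 15 6 19]. Elementwise product with the kernel and sum: 11·1 + 10·-1 + 4·3 + 6·1 + 4·1 + 4·1 + 15·-2 + 6·-2 + 19·-1.
Output[0,1]: The receptive field on the input at this output position is [10 4 10 / 4 4 11 / 6 19 9]. Elementwise product with the kernel and sum: 10·1 + 4·-1 + 10·3 + 4·1 + 4·1 + 11·1 + 6·-2 + 19·-2 + 9·-1.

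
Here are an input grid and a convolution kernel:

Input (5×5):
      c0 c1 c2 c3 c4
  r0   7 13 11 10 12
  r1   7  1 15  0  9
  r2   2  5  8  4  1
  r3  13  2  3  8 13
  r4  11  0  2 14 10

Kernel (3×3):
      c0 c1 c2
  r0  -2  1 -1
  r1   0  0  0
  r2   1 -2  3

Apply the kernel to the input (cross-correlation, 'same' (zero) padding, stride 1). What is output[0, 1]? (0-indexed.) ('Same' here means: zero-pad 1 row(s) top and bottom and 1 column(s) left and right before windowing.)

The receptive field on the zero-padded input at this output position is [0 0 0 / 7 13 11 / 7 1 15]. Elementwise product with the kernel and sum: 0·-2 + 0·1 + 0·-1 + 7·1 + 1·-2 + 15·3.

50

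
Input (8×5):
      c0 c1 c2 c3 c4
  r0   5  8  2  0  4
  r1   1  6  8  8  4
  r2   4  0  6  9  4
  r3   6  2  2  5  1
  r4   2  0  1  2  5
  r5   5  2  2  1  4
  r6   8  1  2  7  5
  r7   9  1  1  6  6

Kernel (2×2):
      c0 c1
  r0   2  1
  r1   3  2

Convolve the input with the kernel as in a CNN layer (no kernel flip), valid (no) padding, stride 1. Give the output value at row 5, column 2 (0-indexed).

25

The receptive field on the input at this output position is [2 1 / 2 7]. Elementwise product with the kernel and sum: 2·2 + 1·1 + 2·3 + 7·2.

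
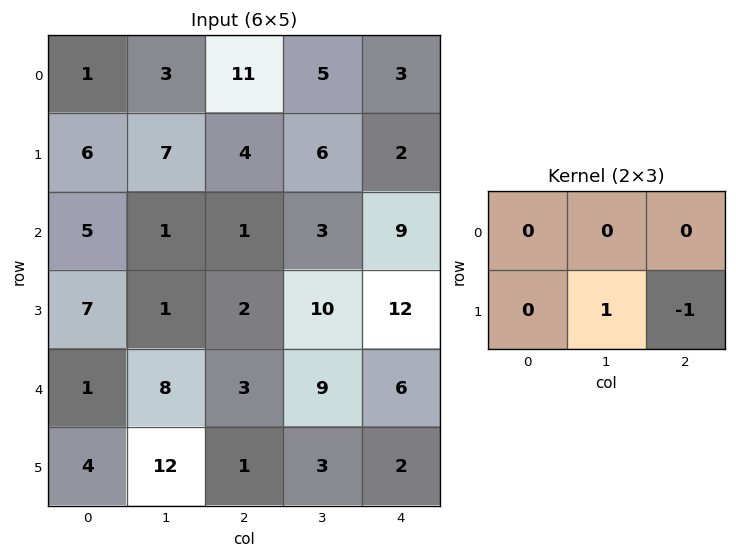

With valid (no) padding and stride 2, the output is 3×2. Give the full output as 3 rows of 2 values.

3 4
-1 -2
11 1

Output[0,0]: The receptive field on the input at this output position is [1 3 11 / 6 7 4]. Elementwise product with the kernel and sum: 7·1 + 4·-1.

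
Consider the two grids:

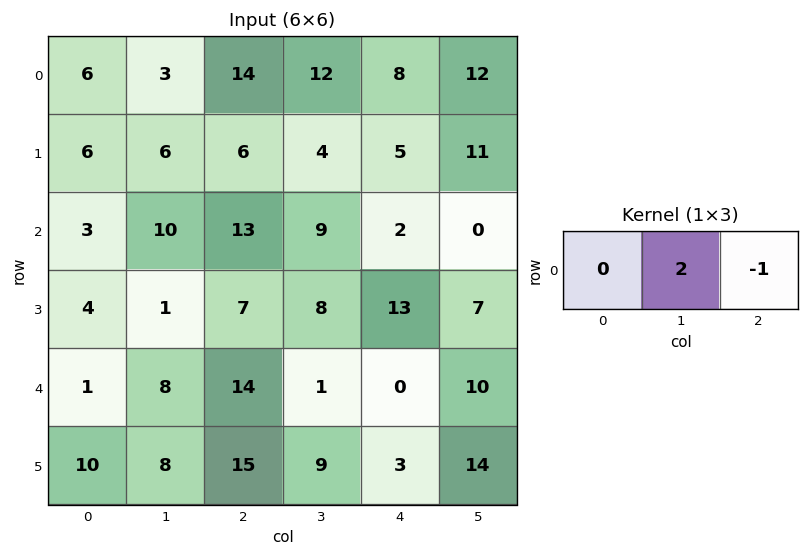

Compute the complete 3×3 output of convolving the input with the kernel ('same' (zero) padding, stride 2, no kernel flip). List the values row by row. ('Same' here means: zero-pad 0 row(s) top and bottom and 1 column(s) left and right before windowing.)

9 16 4
-4 17 4
-6 27 -10

Output[0,0]: The receptive field on the zero-padded input at this output position is [0 6 3]. Elementwise product with the kernel and sum: 6·2 + 3·-1.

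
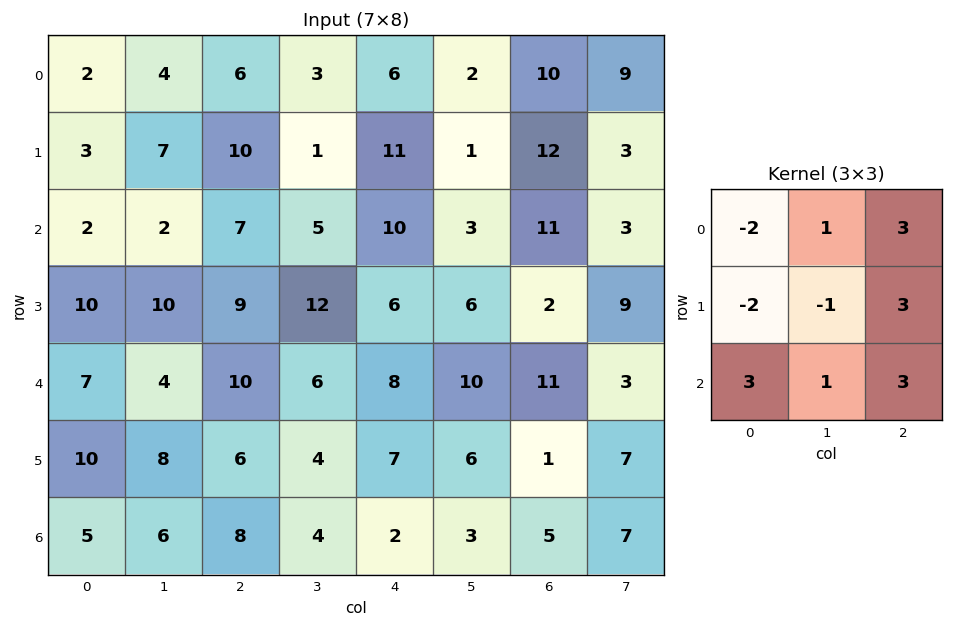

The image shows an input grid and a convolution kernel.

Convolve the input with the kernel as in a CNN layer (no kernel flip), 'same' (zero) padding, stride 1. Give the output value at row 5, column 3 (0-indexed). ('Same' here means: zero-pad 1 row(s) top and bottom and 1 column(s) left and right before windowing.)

49

The receptive field on the zero-padded input at this output position is [10 6 8 / 6 4 7 / 8 4 2]. Elementwise product with the kernel and sum: 10·-2 + 6·1 + 8·3 + 6·-2 + 4·-1 + 7·3 + 8·3 + 4·1 + 2·3.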